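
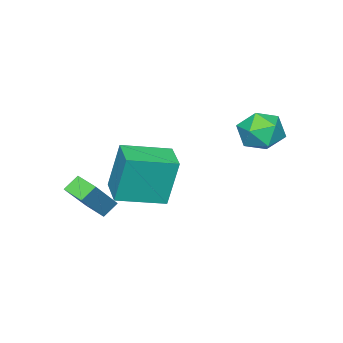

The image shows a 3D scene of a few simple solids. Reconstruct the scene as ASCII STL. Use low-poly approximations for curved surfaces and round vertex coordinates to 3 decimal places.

solid 
facet normal -0.649 -0.758 0.057
outer loop
vertex -0.044 -2.077 2.866
vertex -1.583 -0.791 2.444
vertex 0.222 -2.466 0.717
endloop
endfacet
facet normal 0.751 -0.627 0.206
outer loop
vertex 1.143 -1.389 0.636
vertex -0.044 -2.077 2.866
vertex 0.222 -2.466 0.717
endloop
endfacet
facet normal -0.649 -0.759 0.057
outer loop
vertex 0.222 -2.466 0.717
vertex -1.583 -0.791 2.444
vertex -1.318 -1.18 0.295
endloop
endfacet
facet normal 0.120 -0.176 -0.977
outer loop
vertex -1.318 -1.18 0.295
vertex 1.143 -1.389 0.636
vertex 0.222 -2.466 0.717
endloop
endfacet
facet normal -0.120 0.176 0.977
outer loop
vertex -0.044 -2.077 2.866
vertex -0.662 0.286 2.363
vertex -1.583 -0.791 2.444
endloop
endfacet
facet normal 0.751 -0.627 0.206
outer loop
vertex 0.878 -1.0 2.785
vertex -0.044 -2.077 2.866
vertex 1.143 -1.389 0.636
endloop
endfacet
facet normal -0.120 0.176 0.977
outer loop
vertex 0.878 -1.0 2.785
vertex -0.662 0.286 2.363
vertex -0.044 -2.077 2.866
endloop
endfacet
facet normal -0.751 0.627 -0.206
outer loop
vertex -1.583 -0.791 2.444
vertex -0.662 0.286 2.363
vertex -1.318 -1.18 0.295
endloop
endfacet
facet normal 0.120 -0.177 -0.977
outer loop
vertex -0.396 -0.103 0.214
vertex 1.143 -1.389 0.636
vertex -1.318 -1.18 0.295
endloop
endfacet
facet normal -0.751 0.627 -0.206
outer loop
vertex -1.318 -1.18 0.295
vertex -0.662 0.286 2.363
vertex -0.396 -0.103 0.214
endloop
endfacet
facet normal 0.649 0.758 -0.057
outer loop
vertex -0.396 -0.103 0.214
vertex 0.878 -1.0 2.785
vertex 1.143 -1.389 0.636
endloop
endfacet
facet normal 0.649 0.759 -0.057
outer loop
vertex -0.662 0.286 2.363
vertex 0.878 -1.0 2.785
vertex -0.396 -0.103 0.214
endloop
endfacet
facet normal -0.666 -0.065 -0.743
outer loop
vertex -0.672 -3.632 -0.519
vertex -0.543 -2.64 -0.722
vertex -0.062 -3.82 -1.049
endloop
endfacet
facet normal -0.127 -0.972 0.199
outer loop
vertex 1.363 -3.68 0.542
vertex -0.672 -3.632 -0.519
vertex -0.062 -3.82 -1.049
endloop
endfacet
facet normal -0.666 -0.065 -0.743
outer loop
vertex -0.062 -3.82 -1.049
vertex -0.543 -2.64 -0.722
vertex 0.067 -2.828 -1.252
endloop
endfacet
facet normal 0.735 -0.226 -0.639
outer loop
vertex 0.067 -2.828 -1.252
vertex 1.363 -3.68 0.542
vertex -0.062 -3.82 -1.049
endloop
endfacet
facet normal -0.735 0.226 0.639
outer loop
vertex -0.672 -3.632 -0.519
vertex 0.882 -2.5 0.869
vertex -0.543 -2.64 -0.722
endloop
endfacet
facet normal -0.127 -0.972 0.199
outer loop
vertex 0.753 -3.492 1.072
vertex -0.672 -3.632 -0.519
vertex 1.363 -3.68 0.542
endloop
endfacet
facet normal -0.735 0.226 0.639
outer loop
vertex 0.753 -3.492 1.072
vertex 0.882 -2.5 0.869
vertex -0.672 -3.632 -0.519
endloop
endfacet
facet normal 0.127 0.972 -0.199
outer loop
vertex -0.543 -2.64 -0.722
vertex 0.882 -2.5 0.869
vertex 0.067 -2.828 -1.252
endloop
endfacet
facet normal 0.735 -0.226 -0.639
outer loop
vertex 1.492 -2.688 0.339
vertex 1.363 -3.68 0.542
vertex 0.067 -2.828 -1.252
endloop
endfacet
facet normal 0.127 0.972 -0.199
outer loop
vertex 0.067 -2.828 -1.252
vertex 0.882 -2.5 0.869
vertex 1.492 -2.688 0.339
endloop
endfacet
facet normal 0.666 0.065 0.743
outer loop
vertex 1.492 -2.688 0.339
vertex 0.753 -3.492 1.072
vertex 1.363 -3.68 0.542
endloop
endfacet
facet normal 0.666 0.065 0.743
outer loop
vertex 0.882 -2.5 0.869
vertex 0.753 -3.492 1.072
vertex 1.492 -2.688 0.339
endloop
endfacet
facet normal -0.203 0.359 0.911
outer loop
vertex -3.802 2.389 3.787
vertex -4.7 1.883 3.786
vertex -3.853 1.427 4.155
endloop
endfacet
facet normal 0.500 0.286 0.817
outer loop
vertex -3.802 2.389 3.787
vertex -3.853 1.427 4.155
vertex -3.056 1.713 3.567
endloop
endfacet
facet normal 0.690 0.679 0.252
outer loop
vertex -3.802 2.389 3.787
vertex -3.056 1.713 3.567
vertex -3.411 2.345 2.835
endloop
endfacet
facet normal 0.102 0.995 -0.004
outer loop
vertex -3.802 2.389 3.787
vertex -3.411 2.345 2.835
vertex -4.427 2.45 2.97
endloop
endfacet
facet normal -0.450 0.797 0.403
outer loop
vertex -3.802 2.389 3.787
vertex -4.427 2.45 2.97
vertex -4.7 1.883 3.786
endloop
endfacet
facet normal 0.633 -0.398 0.664
outer loop
vertex -3.056 1.713 3.567
vertex -3.853 1.427 4.155
vertex -3.493 0.79 3.43
endloop
endfacet
facet normal -0.506 -0.280 0.816
outer loop
vertex -3.853 1.427 4.155
vertex -4.7 1.883 3.786
vertex -4.509 0.895 3.565
endloop
endfacet
facet normal -0.904 0.428 -0.005
outer loop
vertex -4.7 1.883 3.786
vertex -4.427 2.45 2.97
vertex -4.864 1.527 2.833
endloop
endfacet
facet normal -0.011 0.749 -0.663
outer loop
vertex -4.427 2.45 2.97
vertex -3.411 2.345 2.835
vertex -4.067 1.813 2.245
endloop
endfacet
facet normal 0.939 0.237 -0.250
outer loop
vertex -3.411 2.345 2.835
vertex -3.056 1.713 3.567
vertex -3.22 1.357 2.614
endloop
endfacet
facet normal -0.102 -0.995 0.004
outer loop
vertex -4.118 0.851 2.613
vertex -3.493 0.79 3.43
vertex -4.509 0.895 3.565
endloop
endfacet
facet normal -0.690 -0.679 -0.252
outer loop
vertex -4.118 0.851 2.613
vertex -4.509 0.895 3.565
vertex -4.864 1.527 2.833
endloop
endfacet
facet normal -0.500 -0.286 -0.817
outer loop
vertex -4.118 0.851 2.613
vertex -4.864 1.527 2.833
vertex -4.067 1.813 2.245
endloop
endfacet
facet normal 0.203 -0.359 -0.911
outer loop
vertex -4.118 0.851 2.613
vertex -4.067 1.813 2.245
vertex -3.22 1.357 2.614
endloop
endfacet
facet normal 0.450 -0.797 -0.403
outer loop
vertex -4.118 0.851 2.613
vertex -3.22 1.357 2.614
vertex -3.493 0.79 3.43
endloop
endfacet
facet normal 0.011 -0.749 0.663
outer loop
vertex -4.509 0.895 3.565
vertex -3.493 0.79 3.43
vertex -3.853 1.427 4.155
endloop
endfacet
facet normal -0.939 -0.237 0.250
outer loop
vertex -4.864 1.527 2.833
vertex -4.509 0.895 3.565
vertex -4.7 1.883 3.786
endloop
endfacet
facet normal -0.633 0.398 -0.664
outer loop
vertex -4.067 1.813 2.245
vertex -4.864 1.527 2.833
vertex -4.427 2.45 2.97
endloop
endfacet
facet normal 0.506 0.280 -0.816
outer loop
vertex -3.22 1.357 2.614
vertex -4.067 1.813 2.245
vertex -3.411 2.345 2.835
endloop
endfacet
facet normal 0.904 -0.428 0.005
outer loop
vertex -3.493 0.79 3.43
vertex -3.22 1.357 2.614
vertex -3.056 1.713 3.567
endloop
endfacet

endsolid


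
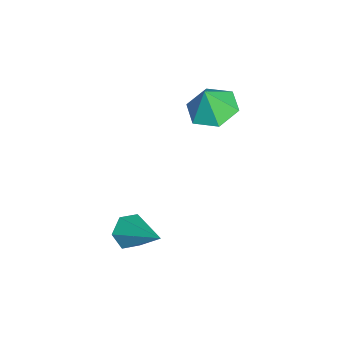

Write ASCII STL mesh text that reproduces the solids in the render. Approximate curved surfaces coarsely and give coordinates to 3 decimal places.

solid 
facet normal -0.231 0.232 -0.945
outer loop
vertex 0.193 4.234 -0.122
vertex -0.79 3.981 0.056
vertex -0.47 4.947 0.215
endloop
endfacet
facet normal 0.732 0.432 0.526
outer loop
vertex 0.193 4.234 -0.122
vertex -0.47 4.947 0.215
vertex -0.49 3.679 1.284
endloop
endfacet
facet normal -0.230 0.232 -0.945
outer loop
vertex -0.47 4.947 0.215
vertex -0.79 3.981 0.056
vertex -1.452 4.694 0.392
endloop
endfacet
facet normal -0.028 0.645 0.764
outer loop
vertex -0.47 4.947 0.215
vertex -1.452 4.694 0.392
vertex -0.49 3.679 1.284
endloop
endfacet
facet normal -0.230 0.232 -0.945
outer loop
vertex -1.452 4.694 0.392
vertex -0.79 3.981 0.056
vertex -1.772 3.728 0.233
endloop
endfacet
facet normal -0.630 0.082 0.772
outer loop
vertex -1.452 4.694 0.392
vertex -1.772 3.728 0.233
vertex -0.49 3.679 1.284
endloop
endfacet
facet normal -0.230 0.233 -0.945
outer loop
vertex -1.772 3.728 0.233
vertex -0.79 3.981 0.056
vertex -1.11 3.015 -0.104
endloop
endfacet
facet normal -0.472 -0.695 0.543
outer loop
vertex -1.772 3.728 0.233
vertex -1.11 3.015 -0.104
vertex -0.49 3.679 1.284
endloop
endfacet
facet normal -0.230 0.233 -0.945
outer loop
vertex -1.11 3.015 -0.104
vertex -0.79 3.981 0.056
vertex -0.127 3.268 -0.281
endloop
endfacet
facet normal 0.289 -0.908 0.305
outer loop
vertex -1.11 3.015 -0.104
vertex -0.127 3.268 -0.281
vertex -0.49 3.679 1.284
endloop
endfacet
facet normal -0.231 0.232 -0.945
outer loop
vertex -0.127 3.268 -0.281
vertex -0.79 3.981 0.056
vertex 0.193 4.234 -0.122
endloop
endfacet
facet normal 0.891 -0.344 0.297
outer loop
vertex -0.127 3.268 -0.281
vertex 0.193 4.234 -0.122
vertex -0.49 3.679 1.284
endloop
endfacet
facet normal -0.631 -0.581 -0.514
outer loop
vertex 2.99 0.47 -3.913
vertex 2.593 1.093 -4.13
vertex 3.178 0.84 -4.562
endloop
endfacet
facet normal 0.897 -0.442 0.008
outer loop
vertex 2.99 0.47 -3.913
vertex 3.178 0.84 -4.562
vertex 3.867 2.267 -3.09
endloop
endfacet
facet normal -0.631 -0.581 -0.515
outer loop
vertex 3.178 0.84 -4.562
vertex 2.593 1.093 -4.13
vertex 2.781 1.463 -4.778
endloop
endfacet
facet normal 0.748 0.266 -0.608
outer loop
vertex 3.178 0.84 -4.562
vertex 2.781 1.463 -4.778
vertex 3.867 2.267 -3.09
endloop
endfacet
facet normal -0.631 -0.581 -0.515
outer loop
vertex 2.781 1.463 -4.778
vertex 2.593 1.093 -4.13
vertex 2.196 1.716 -4.346
endloop
endfacet
facet normal 0.049 0.889 -0.455
outer loop
vertex 2.781 1.463 -4.778
vertex 2.196 1.716 -4.346
vertex 3.867 2.267 -3.09
endloop
endfacet
facet normal -0.631 -0.581 -0.515
outer loop
vertex 2.196 1.716 -4.346
vertex 2.593 1.093 -4.13
vertex 2.008 1.346 -3.698
endloop
endfacet
facet normal -0.502 0.806 0.314
outer loop
vertex 2.196 1.716 -4.346
vertex 2.008 1.346 -3.698
vertex 3.867 2.267 -3.09
endloop
endfacet
facet normal -0.631 -0.581 -0.514
outer loop
vertex 2.008 1.346 -3.698
vertex 2.593 1.093 -4.13
vertex 2.405 0.723 -3.481
endloop
endfacet
facet normal -0.353 0.099 0.930
outer loop
vertex 2.008 1.346 -3.698
vertex 2.405 0.723 -3.481
vertex 3.867 2.267 -3.09
endloop
endfacet
facet normal -0.631 -0.581 -0.514
outer loop
vertex 2.405 0.723 -3.481
vertex 2.593 1.093 -4.13
vertex 2.99 0.47 -3.913
endloop
endfacet
facet normal 0.347 -0.525 0.777
outer loop
vertex 2.405 0.723 -3.481
vertex 2.99 0.47 -3.913
vertex 3.867 2.267 -3.09
endloop
endfacet

endsolid


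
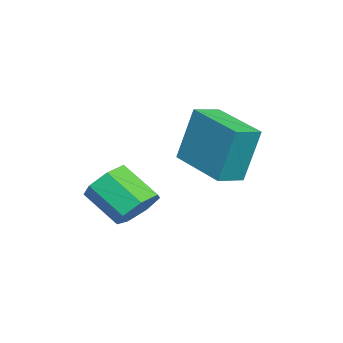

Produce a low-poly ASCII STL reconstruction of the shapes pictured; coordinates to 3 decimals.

solid 
facet normal 0.246 0.741 -0.624
outer loop
vertex 4.075 -3.05 -1.639
vertex 3.581 -3.244 -2.064
vertex 3.548 -2.8 -1.55
endloop
endfacet
facet normal 0.377 0.521 0.766
outer loop
vertex 4.075 -3.05 -1.639
vertex 3.548 -2.8 -1.55
vertex 3.773 -3.961 -0.871
endloop
endfacet
facet normal 0.376 0.521 0.766
outer loop
vertex 3.773 -3.961 -0.871
vertex 3.548 -2.8 -1.55
vertex 3.246 -3.712 -0.782
endloop
endfacet
facet normal -0.245 -0.741 0.625
outer loop
vertex 3.773 -3.961 -0.871
vertex 3.246 -3.712 -0.782
vertex 3.279 -4.156 -1.296
endloop
endfacet
facet normal 0.245 0.741 -0.625
outer loop
vertex 3.548 -2.8 -1.55
vertex 3.581 -3.244 -2.064
vertex 3.046 -2.885 -1.848
endloop
endfacet
facet normal -0.465 0.655 0.596
outer loop
vertex 3.548 -2.8 -1.55
vertex 3.046 -2.885 -1.848
vertex 3.246 -3.712 -0.782
endloop
endfacet
facet normal -0.463 0.656 0.596
outer loop
vertex 3.246 -3.712 -0.782
vertex 3.046 -2.885 -1.848
vertex 2.743 -3.796 -1.08
endloop
endfacet
facet normal -0.246 -0.741 0.624
outer loop
vertex 3.246 -3.712 -0.782
vertex 2.743 -3.796 -1.08
vertex 3.279 -4.156 -1.296
endloop
endfacet
facet normal 0.246 0.742 -0.624
outer loop
vertex 3.046 -2.885 -1.848
vertex 3.581 -3.244 -2.064
vertex 2.947 -3.24 -2.309
endloop
endfacet
facet normal -0.954 0.297 -0.024
outer loop
vertex 3.046 -2.885 -1.848
vertex 2.947 -3.24 -2.309
vertex 2.743 -3.796 -1.08
endloop
endfacet
facet normal -0.955 0.297 -0.024
outer loop
vertex 2.743 -3.796 -1.08
vertex 2.947 -3.24 -2.309
vertex 2.644 -4.152 -1.54
endloop
endfacet
facet normal -0.245 -0.740 0.626
outer loop
vertex 2.743 -3.796 -1.08
vertex 2.644 -4.152 -1.54
vertex 3.279 -4.156 -1.296
endloop
endfacet
facet normal 0.246 0.740 -0.625
outer loop
vertex 2.947 -3.24 -2.309
vertex 3.581 -3.244 -2.064
vertex 3.325 -3.599 -2.585
endloop
endfacet
facet normal -0.727 -0.285 -0.625
outer loop
vertex 2.947 -3.24 -2.309
vertex 3.325 -3.599 -2.585
vertex 2.644 -4.152 -1.54
endloop
endfacet
facet normal -0.727 -0.286 -0.625
outer loop
vertex 2.644 -4.152 -1.54
vertex 3.325 -3.599 -2.585
vertex 3.023 -4.51 -1.817
endloop
endfacet
facet normal -0.245 -0.742 0.624
outer loop
vertex 2.644 -4.152 -1.54
vertex 3.023 -4.51 -1.817
vertex 3.279 -4.156 -1.296
endloop
endfacet
facet normal 0.245 0.741 -0.625
outer loop
vertex 3.325 -3.599 -2.585
vertex 3.581 -3.244 -2.064
vertex 3.897 -3.69 -2.469
endloop
endfacet
facet normal 0.049 -0.653 -0.756
outer loop
vertex 3.325 -3.599 -2.585
vertex 3.897 -3.69 -2.469
vertex 3.023 -4.51 -1.817
endloop
endfacet
facet normal 0.048 -0.653 -0.756
outer loop
vertex 3.023 -4.51 -1.817
vertex 3.897 -3.69 -2.469
vertex 3.594 -4.602 -1.701
endloop
endfacet
facet normal -0.246 -0.741 0.625
outer loop
vertex 3.023 -4.51 -1.817
vertex 3.594 -4.602 -1.701
vertex 3.279 -4.156 -1.296
endloop
endfacet
facet normal 0.246 0.741 -0.624
outer loop
vertex 3.897 -3.69 -2.469
vertex 3.581 -3.244 -2.064
vertex 4.23 -3.446 -2.048
endloop
endfacet
facet normal 0.788 -0.528 -0.317
outer loop
vertex 3.897 -3.69 -2.469
vertex 4.23 -3.446 -2.048
vertex 3.594 -4.602 -1.701
endloop
endfacet
facet normal 0.787 -0.528 -0.317
outer loop
vertex 3.594 -4.602 -1.701
vertex 4.23 -3.446 -2.048
vertex 3.928 -4.357 -1.28
endloop
endfacet
facet normal -0.245 -0.741 0.625
outer loop
vertex 3.594 -4.602 -1.701
vertex 3.928 -4.357 -1.28
vertex 3.279 -4.156 -1.296
endloop
endfacet
facet normal 0.246 0.741 -0.624
outer loop
vertex 4.23 -3.446 -2.048
vertex 3.581 -3.244 -2.064
vertex 4.075 -3.05 -1.639
endloop
endfacet
facet normal 0.933 -0.006 0.360
outer loop
vertex 4.23 -3.446 -2.048
vertex 4.075 -3.05 -1.639
vertex 3.928 -4.357 -1.28
endloop
endfacet
facet normal 0.933 -0.006 0.360
outer loop
vertex 3.928 -4.357 -1.28
vertex 4.075 -3.05 -1.639
vertex 3.773 -3.961 -0.871
endloop
endfacet
facet normal -0.245 -0.741 0.625
outer loop
vertex 3.928 -4.357 -1.28
vertex 3.773 -3.961 -0.871
vertex 3.279 -4.156 -1.296
endloop
endfacet
facet normal -0.632 -0.756 0.170
outer loop
vertex 0.828 -2.637 0.367
vertex 0.201 -2.147 0.216
vertex 0.893 -3.057 -1.258
endloop
endfacet
facet normal 0.774 -0.605 0.187
outer loop
vertex 1.999 -1.733 -1.556
vertex 0.828 -2.637 0.367
vertex 0.893 -3.057 -1.258
endloop
endfacet
facet normal -0.632 -0.756 0.170
outer loop
vertex 0.893 -3.057 -1.258
vertex 0.201 -2.147 0.216
vertex 0.266 -2.567 -1.41
endloop
endfacet
facet normal 0.039 -0.250 -0.967
outer loop
vertex 0.266 -2.567 -1.41
vertex 1.999 -1.733 -1.556
vertex 0.893 -3.057 -1.258
endloop
endfacet
facet normal -0.038 0.250 0.968
outer loop
vertex 0.828 -2.637 0.367
vertex 1.307 -0.823 -0.082
vertex 0.201 -2.147 0.216
endloop
endfacet
facet normal 0.774 -0.605 0.187
outer loop
vertex 1.934 -1.313 0.07
vertex 0.828 -2.637 0.367
vertex 1.999 -1.733 -1.556
endloop
endfacet
facet normal -0.039 0.250 0.967
outer loop
vertex 1.934 -1.313 0.07
vertex 1.307 -0.823 -0.082
vertex 0.828 -2.637 0.367
endloop
endfacet
facet normal -0.774 0.605 -0.187
outer loop
vertex 0.201 -2.147 0.216
vertex 1.307 -0.823 -0.082
vertex 0.266 -2.567 -1.41
endloop
endfacet
facet normal 0.038 -0.249 -0.968
outer loop
vertex 1.372 -1.243 -1.707
vertex 1.999 -1.733 -1.556
vertex 0.266 -2.567 -1.41
endloop
endfacet
facet normal -0.774 0.605 -0.187
outer loop
vertex 0.266 -2.567 -1.41
vertex 1.307 -0.823 -0.082
vertex 1.372 -1.243 -1.707
endloop
endfacet
facet normal 0.632 0.756 -0.170
outer loop
vertex 1.372 -1.243 -1.707
vertex 1.934 -1.313 0.07
vertex 1.999 -1.733 -1.556
endloop
endfacet
facet normal 0.632 0.756 -0.170
outer loop
vertex 1.307 -0.823 -0.082
vertex 1.934 -1.313 0.07
vertex 1.372 -1.243 -1.707
endloop
endfacet

endsolid


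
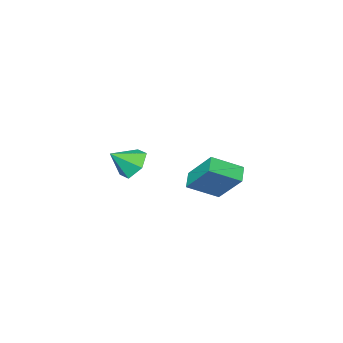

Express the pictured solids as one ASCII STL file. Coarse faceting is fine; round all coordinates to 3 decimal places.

solid 
facet normal -0.716 0.344 -0.607
outer loop
vertex 0.686 -1.165 1.166
vertex -0.023 -1.599 1.757
vertex 0.28 -0.642 1.942
endloop
endfacet
facet normal 0.861 0.495 0.117
outer loop
vertex 0.686 -1.165 1.166
vertex 0.28 -0.642 1.942
vertex 1.023 -2.101 2.643
endloop
endfacet
facet normal -0.716 0.344 -0.607
outer loop
vertex 0.28 -0.642 1.942
vertex -0.023 -1.599 1.757
vertex -0.429 -1.076 2.533
endloop
endfacet
facet normal 0.321 0.538 0.780
outer loop
vertex 0.28 -0.642 1.942
vertex -0.429 -1.076 2.533
vertex 1.023 -2.101 2.643
endloop
endfacet
facet normal -0.716 0.344 -0.607
outer loop
vertex -0.429 -1.076 2.533
vertex -0.023 -1.599 1.757
vertex -0.732 -2.032 2.348
endloop
endfacet
facet normal -0.169 -0.135 0.976
outer loop
vertex -0.429 -1.076 2.533
vertex -0.732 -2.032 2.348
vertex 1.023 -2.101 2.643
endloop
endfacet
facet normal -0.716 0.344 -0.607
outer loop
vertex -0.732 -2.032 2.348
vertex -0.023 -1.599 1.757
vertex -0.326 -2.555 1.572
endloop
endfacet
facet normal -0.119 -0.851 0.511
outer loop
vertex -0.732 -2.032 2.348
vertex -0.326 -2.555 1.572
vertex 1.023 -2.101 2.643
endloop
endfacet
facet normal -0.717 0.344 -0.607
outer loop
vertex -0.326 -2.555 1.572
vertex -0.023 -1.599 1.757
vertex 0.383 -2.121 0.981
endloop
endfacet
facet normal 0.421 -0.894 -0.151
outer loop
vertex -0.326 -2.555 1.572
vertex 0.383 -2.121 0.981
vertex 1.023 -2.101 2.643
endloop
endfacet
facet normal -0.717 0.344 -0.607
outer loop
vertex 0.383 -2.121 0.981
vertex -0.023 -1.599 1.757
vertex 0.686 -1.165 1.166
endloop
endfacet
facet normal 0.911 -0.221 -0.348
outer loop
vertex 0.383 -2.121 0.981
vertex 0.686 -1.165 1.166
vertex 1.023 -2.101 2.643
endloop
endfacet
facet normal -0.678 -0.544 0.494
outer loop
vertex 0.236 2.46 2.722
vertex 0.224 3.928 4.321
vertex -1.042 3.325 1.919
endloop
endfacet
facet normal 0.005 -0.677 -0.736
outer loop
vertex -0.384 3.852 1.439
vertex 0.236 2.46 2.722
vertex -1.042 3.325 1.919
endloop
endfacet
facet normal -0.678 -0.544 0.494
outer loop
vertex -1.042 3.325 1.919
vertex 0.224 3.928 4.321
vertex -1.054 4.792 3.517
endloop
endfacet
facet normal -0.735 0.497 -0.462
outer loop
vertex -1.054 4.792 3.517
vertex -0.384 3.852 1.439
vertex -1.042 3.325 1.919
endloop
endfacet
facet normal 0.735 -0.497 0.462
outer loop
vertex 0.236 2.46 2.722
vertex 0.882 4.455 3.841
vertex 0.224 3.928 4.321
endloop
endfacet
facet normal 0.006 -0.676 -0.737
outer loop
vertex 0.894 2.988 2.243
vertex 0.236 2.46 2.722
vertex -0.384 3.852 1.439
endloop
endfacet
facet normal 0.735 -0.497 0.462
outer loop
vertex 0.894 2.988 2.243
vertex 0.882 4.455 3.841
vertex 0.236 2.46 2.722
endloop
endfacet
facet normal -0.005 0.677 0.736
outer loop
vertex 0.224 3.928 4.321
vertex 0.882 4.455 3.841
vertex -1.054 4.792 3.517
endloop
endfacet
facet normal -0.735 0.497 -0.462
outer loop
vertex -0.396 5.32 3.038
vertex -0.384 3.852 1.439
vertex -1.054 4.792 3.517
endloop
endfacet
facet normal -0.006 0.676 0.737
outer loop
vertex -1.054 4.792 3.517
vertex 0.882 4.455 3.841
vertex -0.396 5.32 3.038
endloop
endfacet
facet normal 0.678 0.544 -0.494
outer loop
vertex -0.396 5.32 3.038
vertex 0.894 2.988 2.243
vertex -0.384 3.852 1.439
endloop
endfacet
facet normal 0.678 0.544 -0.494
outer loop
vertex 0.882 4.455 3.841
vertex 0.894 2.988 2.243
vertex -0.396 5.32 3.038
endloop
endfacet

endsolid


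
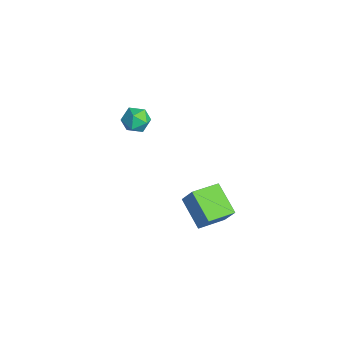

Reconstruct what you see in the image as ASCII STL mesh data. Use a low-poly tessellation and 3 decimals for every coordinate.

solid 
facet normal 0.373 0.857 0.355
outer loop
vertex -3.161 -0.334 1.438
vertex -3.31 -0.562 2.144
vertex -2.641 -0.722 1.828
endloop
endfacet
facet normal 0.694 0.674 -0.255
outer loop
vertex -3.161 -0.334 1.438
vertex -2.641 -0.722 1.828
vertex -2.759 -0.877 1.096
endloop
endfacet
facet normal 0.191 0.620 -0.761
outer loop
vertex -3.161 -0.334 1.438
vertex -2.759 -0.877 1.096
vertex -3.501 -0.814 0.961
endloop
endfacet
facet normal -0.439 0.770 -0.463
outer loop
vertex -3.161 -0.334 1.438
vertex -3.501 -0.814 0.961
vertex -3.841 -0.619 1.608
endloop
endfacet
facet normal -0.328 0.917 0.227
outer loop
vertex -3.161 -0.334 1.438
vertex -3.841 -0.619 1.608
vertex -3.31 -0.562 2.144
endloop
endfacet
facet normal 0.986 0.030 -0.165
outer loop
vertex -2.759 -0.877 1.096
vertex -2.641 -0.722 1.828
vertex -2.659 -1.441 1.592
endloop
endfacet
facet normal 0.466 0.326 0.822
outer loop
vertex -2.641 -0.722 1.828
vertex -3.31 -0.562 2.144
vertex -2.999 -1.246 2.239
endloop
endfacet
facet normal -0.666 0.423 0.615
outer loop
vertex -3.31 -0.562 2.144
vertex -3.841 -0.619 1.608
vertex -3.741 -1.183 2.104
endloop
endfacet
facet normal -0.846 0.185 -0.500
outer loop
vertex -3.841 -0.619 1.608
vertex -3.501 -0.814 0.961
vertex -3.859 -1.338 1.372
endloop
endfacet
facet normal 0.174 -0.057 -0.983
outer loop
vertex -3.501 -0.814 0.961
vertex -2.759 -0.877 1.096
vertex -3.19 -1.498 1.056
endloop
endfacet
facet normal 0.439 -0.770 0.463
outer loop
vertex -3.339 -1.726 1.762
vertex -2.659 -1.441 1.592
vertex -2.999 -1.246 2.239
endloop
endfacet
facet normal -0.191 -0.620 0.761
outer loop
vertex -3.339 -1.726 1.762
vertex -2.999 -1.246 2.239
vertex -3.741 -1.183 2.104
endloop
endfacet
facet normal -0.694 -0.674 0.255
outer loop
vertex -3.339 -1.726 1.762
vertex -3.741 -1.183 2.104
vertex -3.859 -1.338 1.372
endloop
endfacet
facet normal -0.373 -0.857 -0.355
outer loop
vertex -3.339 -1.726 1.762
vertex -3.859 -1.338 1.372
vertex -3.19 -1.498 1.056
endloop
endfacet
facet normal 0.328 -0.917 -0.227
outer loop
vertex -3.339 -1.726 1.762
vertex -3.19 -1.498 1.056
vertex -2.659 -1.441 1.592
endloop
endfacet
facet normal 0.846 -0.185 0.500
outer loop
vertex -2.999 -1.246 2.239
vertex -2.659 -1.441 1.592
vertex -2.641 -0.722 1.828
endloop
endfacet
facet normal -0.174 0.057 0.983
outer loop
vertex -3.741 -1.183 2.104
vertex -2.999 -1.246 2.239
vertex -3.31 -0.562 2.144
endloop
endfacet
facet normal -0.986 -0.030 0.165
outer loop
vertex -3.859 -1.338 1.372
vertex -3.741 -1.183 2.104
vertex -3.841 -0.619 1.608
endloop
endfacet
facet normal -0.466 -0.326 -0.822
outer loop
vertex -3.19 -1.498 1.056
vertex -3.859 -1.338 1.372
vertex -3.501 -0.814 0.961
endloop
endfacet
facet normal 0.666 -0.423 -0.615
outer loop
vertex -2.659 -1.441 1.592
vertex -3.19 -1.498 1.056
vertex -2.759 -0.877 1.096
endloop
endfacet
facet normal -0.415 -0.288 -0.863
outer loop
vertex 1.687 -0.711 0.473
vertex 1.338 0.665 0.181
vertex 3.126 -0.508 -0.287
endloop
endfacet
facet normal 0.241 -0.949 0.202
outer loop
vertex 3.562 -0.205 0.619
vertex 1.687 -0.711 0.473
vertex 3.126 -0.508 -0.287
endloop
endfacet
facet normal -0.415 -0.288 -0.863
outer loop
vertex 3.126 -0.508 -0.287
vertex 1.338 0.665 0.181
vertex 2.777 0.869 -0.579
endloop
endfacet
facet normal 0.877 0.124 -0.464
outer loop
vertex 2.777 0.869 -0.579
vertex 3.562 -0.205 0.619
vertex 3.126 -0.508 -0.287
endloop
endfacet
facet normal -0.877 -0.124 0.464
outer loop
vertex 1.687 -0.711 0.473
vertex 1.774 0.968 1.087
vertex 1.338 0.665 0.181
endloop
endfacet
facet normal 0.241 -0.950 0.201
outer loop
vertex 2.123 -0.409 1.379
vertex 1.687 -0.711 0.473
vertex 3.562 -0.205 0.619
endloop
endfacet
facet normal -0.877 -0.124 0.464
outer loop
vertex 2.123 -0.409 1.379
vertex 1.774 0.968 1.087
vertex 1.687 -0.711 0.473
endloop
endfacet
facet normal -0.241 0.949 -0.202
outer loop
vertex 1.338 0.665 0.181
vertex 1.774 0.968 1.087
vertex 2.777 0.869 -0.579
endloop
endfacet
facet normal 0.877 0.124 -0.464
outer loop
vertex 3.213 1.171 0.327
vertex 3.562 -0.205 0.619
vertex 2.777 0.869 -0.579
endloop
endfacet
facet normal -0.240 0.950 -0.201
outer loop
vertex 2.777 0.869 -0.579
vertex 1.774 0.968 1.087
vertex 3.213 1.171 0.327
endloop
endfacet
facet normal 0.415 0.288 0.863
outer loop
vertex 3.213 1.171 0.327
vertex 2.123 -0.409 1.379
vertex 3.562 -0.205 0.619
endloop
endfacet
facet normal 0.415 0.288 0.863
outer loop
vertex 1.774 0.968 1.087
vertex 2.123 -0.409 1.379
vertex 3.213 1.171 0.327
endloop
endfacet

endsolid


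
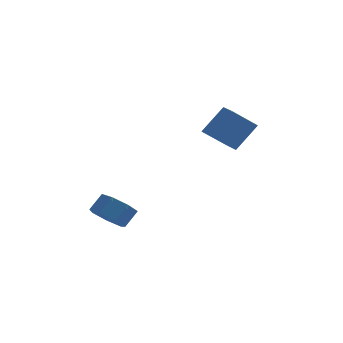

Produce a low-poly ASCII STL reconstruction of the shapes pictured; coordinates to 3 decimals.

solid 
facet normal -0.461 -0.524 -0.716
outer loop
vertex -1.807 -4.333 -4.117
vertex -2.367 -3.474 -4.385
vertex -1.427 -3.793 -4.757
endloop
endfacet
facet normal 0.786 -0.616 -0.054
outer loop
vertex -1.807 -4.333 -4.117
vertex -1.427 -3.793 -4.757
vertex -1.273 -3.725 -3.286
endloop
endfacet
facet normal 0.786 -0.616 -0.054
outer loop
vertex -1.273 -3.725 -3.286
vertex -1.427 -3.793 -4.757
vertex -0.893 -3.185 -3.926
endloop
endfacet
facet normal 0.461 0.525 0.716
outer loop
vertex -1.273 -3.725 -3.286
vertex -0.893 -3.185 -3.926
vertex -1.833 -2.866 -3.555
endloop
endfacet
facet normal -0.461 -0.524 -0.716
outer loop
vertex -1.427 -3.793 -4.757
vertex -2.367 -3.474 -4.385
vertex -1.755 -3.012 -5.117
endloop
endfacet
facet normal 0.813 0.075 -0.577
outer loop
vertex -1.427 -3.793 -4.757
vertex -1.755 -3.012 -5.117
vertex -0.893 -3.185 -3.926
endloop
endfacet
facet normal 0.813 0.074 -0.578
outer loop
vertex -0.893 -3.185 -3.926
vertex -1.755 -3.012 -5.117
vertex -1.22 -2.404 -4.286
endloop
endfacet
facet normal 0.461 0.523 0.717
outer loop
vertex -0.893 -3.185 -3.926
vertex -1.22 -2.404 -4.286
vertex -1.833 -2.866 -3.555
endloop
endfacet
facet normal -0.461 -0.525 -0.716
outer loop
vertex -1.755 -3.012 -5.117
vertex -2.367 -3.474 -4.385
vertex -2.544 -2.58 -4.926
endloop
endfacet
facet normal 0.228 0.710 -0.666
outer loop
vertex -1.755 -3.012 -5.117
vertex -2.544 -2.58 -4.926
vertex -1.22 -2.404 -4.286
endloop
endfacet
facet normal 0.228 0.710 -0.666
outer loop
vertex -1.22 -2.404 -4.286
vertex -2.544 -2.58 -4.926
vertex -2.009 -1.972 -4.095
endloop
endfacet
facet normal 0.460 0.524 0.717
outer loop
vertex -1.22 -2.404 -4.286
vertex -2.009 -1.972 -4.095
vertex -1.833 -2.866 -3.555
endloop
endfacet
facet normal -0.460 -0.525 -0.716
outer loop
vertex -2.544 -2.58 -4.926
vertex -2.367 -3.474 -4.385
vertex -3.2 -2.821 -4.328
endloop
endfacet
facet normal -0.528 0.811 -0.253
outer loop
vertex -2.544 -2.58 -4.926
vertex -3.2 -2.821 -4.328
vertex -2.009 -1.972 -4.095
endloop
endfacet
facet normal -0.528 0.810 -0.254
outer loop
vertex -2.009 -1.972 -4.095
vertex -3.2 -2.821 -4.328
vertex -2.666 -2.213 -3.497
endloop
endfacet
facet normal 0.460 0.524 0.717
outer loop
vertex -2.009 -1.972 -4.095
vertex -2.666 -2.213 -3.497
vertex -1.833 -2.866 -3.555
endloop
endfacet
facet normal -0.460 -0.525 -0.716
outer loop
vertex -3.2 -2.821 -4.328
vertex -2.367 -3.474 -4.385
vertex -3.229 -3.553 -3.773
endloop
endfacet
facet normal -0.887 0.301 0.350
outer loop
vertex -3.2 -2.821 -4.328
vertex -3.229 -3.553 -3.773
vertex -2.666 -2.213 -3.497
endloop
endfacet
facet normal -0.887 0.301 0.350
outer loop
vertex -2.666 -2.213 -3.497
vertex -3.229 -3.553 -3.773
vertex -2.695 -2.945 -2.942
endloop
endfacet
facet normal 0.461 0.524 0.716
outer loop
vertex -2.666 -2.213 -3.497
vertex -2.695 -2.945 -2.942
vertex -1.833 -2.866 -3.555
endloop
endfacet
facet normal -0.461 -0.524 -0.717
outer loop
vertex -3.229 -3.553 -3.773
vertex -2.367 -3.474 -4.385
vertex -2.609 -4.227 -3.679
endloop
endfacet
facet normal -0.578 -0.435 0.690
outer loop
vertex -3.229 -3.553 -3.773
vertex -2.609 -4.227 -3.679
vertex -2.695 -2.945 -2.942
endloop
endfacet
facet normal -0.578 -0.435 0.690
outer loop
vertex -2.695 -2.945 -2.942
vertex -2.609 -4.227 -3.679
vertex -2.075 -3.619 -2.848
endloop
endfacet
facet normal 0.461 0.524 0.716
outer loop
vertex -2.695 -2.945 -2.942
vertex -2.075 -3.619 -2.848
vertex -1.833 -2.866 -3.555
endloop
endfacet
facet normal -0.461 -0.524 -0.717
outer loop
vertex -2.609 -4.227 -3.679
vertex -2.367 -3.474 -4.385
vertex -1.807 -4.333 -4.117
endloop
endfacet
facet normal 0.167 -0.844 0.510
outer loop
vertex -2.609 -4.227 -3.679
vertex -1.807 -4.333 -4.117
vertex -2.075 -3.619 -2.848
endloop
endfacet
facet normal 0.167 -0.844 0.510
outer loop
vertex -2.075 -3.619 -2.848
vertex -1.807 -4.333 -4.117
vertex -1.273 -3.725 -3.286
endloop
endfacet
facet normal 0.460 0.524 0.716
outer loop
vertex -2.075 -3.619 -2.848
vertex -1.273 -3.725 -3.286
vertex -1.833 -2.866 -3.555
endloop
endfacet
facet normal -0.531 -0.367 -0.764
outer loop
vertex 2.138 1.854 -0.537
vertex 1.607 2.835 -0.64
vertex 3.437 2.434 -1.719
endloop
endfacet
facet normal 0.474 -0.876 0.092
outer loop
vertex 4.493 3.165 -0.2
vertex 2.138 1.854 -0.537
vertex 3.437 2.434 -1.719
endloop
endfacet
facet normal -0.531 -0.368 -0.764
outer loop
vertex 3.437 2.434 -1.719
vertex 1.607 2.835 -0.64
vertex 2.906 3.414 -1.822
endloop
endfacet
facet normal 0.702 0.313 -0.639
outer loop
vertex 2.906 3.414 -1.822
vertex 4.493 3.165 -0.2
vertex 3.437 2.434 -1.719
endloop
endfacet
facet normal -0.703 -0.313 0.639
outer loop
vertex 2.138 1.854 -0.537
vertex 2.663 3.566 0.879
vertex 1.607 2.835 -0.64
endloop
endfacet
facet normal 0.474 -0.876 0.092
outer loop
vertex 3.194 2.586 0.982
vertex 2.138 1.854 -0.537
vertex 4.493 3.165 -0.2
endloop
endfacet
facet normal -0.702 -0.313 0.639
outer loop
vertex 3.194 2.586 0.982
vertex 2.663 3.566 0.879
vertex 2.138 1.854 -0.537
endloop
endfacet
facet normal -0.474 0.876 -0.092
outer loop
vertex 1.607 2.835 -0.64
vertex 2.663 3.566 0.879
vertex 2.906 3.414 -1.822
endloop
endfacet
facet normal 0.702 0.313 -0.639
outer loop
vertex 3.962 4.146 -0.303
vertex 4.493 3.165 -0.2
vertex 2.906 3.414 -1.822
endloop
endfacet
facet normal -0.475 0.875 -0.092
outer loop
vertex 2.906 3.414 -1.822
vertex 2.663 3.566 0.879
vertex 3.962 4.146 -0.303
endloop
endfacet
facet normal 0.531 0.368 0.764
outer loop
vertex 3.962 4.146 -0.303
vertex 3.194 2.586 0.982
vertex 4.493 3.165 -0.2
endloop
endfacet
facet normal 0.531 0.368 0.764
outer loop
vertex 2.663 3.566 0.879
vertex 3.194 2.586 0.982
vertex 3.962 4.146 -0.303
endloop
endfacet

endsolid


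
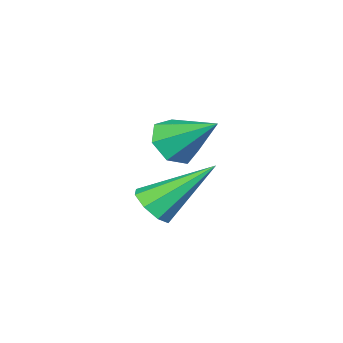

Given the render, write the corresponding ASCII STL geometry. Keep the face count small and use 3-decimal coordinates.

solid 
facet normal 0.078 -0.803 -0.590
outer loop
vertex -1.534 0.407 -1.411
vertex -2.277 0.475 -1.602
vertex -1.662 0.787 -1.945
endloop
endfacet
facet normal 0.870 0.476 0.130
outer loop
vertex -1.534 0.407 -1.411
vertex -1.662 0.787 -1.945
vertex -2.403 1.785 -0.638
endloop
endfacet
facet normal 0.077 -0.802 -0.592
outer loop
vertex -1.662 0.787 -1.945
vertex -2.277 0.475 -1.602
vertex -2.254 0.933 -2.22
endloop
endfacet
facet normal 0.393 0.825 -0.407
outer loop
vertex -1.662 0.787 -1.945
vertex -2.254 0.933 -2.22
vertex -2.403 1.785 -0.638
endloop
endfacet
facet normal 0.078 -0.802 -0.592
outer loop
vertex -2.254 0.933 -2.22
vertex -2.277 0.475 -1.602
vertex -2.862 0.734 -2.03
endloop
endfacet
facet normal -0.403 0.789 -0.463
outer loop
vertex -2.254 0.933 -2.22
vertex -2.862 0.734 -2.03
vertex -2.403 1.785 -0.638
endloop
endfacet
facet normal 0.077 -0.803 -0.591
outer loop
vertex -2.862 0.734 -2.03
vertex -2.277 0.475 -1.602
vertex -3.03 0.34 -1.517
endloop
endfacet
facet normal -0.918 0.396 0.004
outer loop
vertex -2.862 0.734 -2.03
vertex -3.03 0.34 -1.517
vertex -2.403 1.785 -0.638
endloop
endfacet
facet normal 0.077 -0.804 -0.590
outer loop
vertex -3.03 0.34 -1.517
vertex -2.277 0.475 -1.602
vertex -2.631 0.048 -1.067
endloop
endfacet
facet normal -0.765 -0.058 0.641
outer loop
vertex -3.03 0.34 -1.517
vertex -2.631 0.048 -1.067
vertex -2.403 1.785 -0.638
endloop
endfacet
facet normal 0.078 -0.804 -0.590
outer loop
vertex -2.631 0.048 -1.067
vertex -2.277 0.475 -1.602
vertex -1.965 0.078 -1.02
endloop
endfacet
facet normal -0.058 -0.232 0.971
outer loop
vertex -2.631 0.048 -1.067
vertex -1.965 0.078 -1.02
vertex -2.403 1.785 -0.638
endloop
endfacet
facet normal 0.078 -0.804 -0.590
outer loop
vertex -1.965 0.078 -1.02
vertex -2.277 0.475 -1.602
vertex -1.534 0.407 -1.411
endloop
endfacet
facet normal 0.670 0.006 0.743
outer loop
vertex -1.965 0.078 -1.02
vertex -1.534 0.407 -1.411
vertex -2.403 1.785 -0.638
endloop
endfacet
facet normal 0.541 -0.524 -0.658
outer loop
vertex 0.966 2.547 -2.034
vertex 0.437 2.299 -2.272
vertex 0.784 2.811 -2.394
endloop
endfacet
facet normal 0.565 0.775 0.282
outer loop
vertex 0.966 2.547 -2.034
vertex 0.784 2.811 -2.394
vertex -0.617 3.321 -0.988
endloop
endfacet
facet normal 0.541 -0.524 -0.658
outer loop
vertex 0.784 2.811 -2.394
vertex 0.437 2.299 -2.272
vertex 0.399 2.775 -2.682
endloop
endfacet
facet normal 0.098 0.963 -0.252
outer loop
vertex 0.784 2.811 -2.394
vertex 0.399 2.775 -2.682
vertex -0.617 3.321 -0.988
endloop
endfacet
facet normal 0.540 -0.524 -0.658
outer loop
vertex 0.399 2.775 -2.682
vertex 0.437 2.299 -2.272
vertex 0.036 2.461 -2.73
endloop
endfacet
facet normal -0.515 0.676 -0.527
outer loop
vertex 0.399 2.775 -2.682
vertex 0.036 2.461 -2.73
vertex -0.617 3.321 -0.988
endloop
endfacet
facet normal 0.541 -0.523 -0.659
outer loop
vertex 0.036 2.461 -2.73
vertex 0.437 2.299 -2.272
vertex -0.091 2.051 -2.509
endloop
endfacet
facet normal -0.920 0.078 -0.384
outer loop
vertex 0.036 2.461 -2.73
vertex -0.091 2.051 -2.509
vertex -0.617 3.321 -0.988
endloop
endfacet
facet normal 0.541 -0.524 -0.658
outer loop
vertex -0.091 2.051 -2.509
vertex 0.437 2.299 -2.272
vertex 0.091 1.787 -2.149
endloop
endfacet
facet normal -0.875 -0.475 0.094
outer loop
vertex -0.091 2.051 -2.509
vertex 0.091 1.787 -2.149
vertex -0.617 3.321 -0.988
endloop
endfacet
facet normal 0.541 -0.524 -0.658
outer loop
vertex 0.091 1.787 -2.149
vertex 0.437 2.299 -2.272
vertex 0.476 1.823 -1.861
endloop
endfacet
facet normal -0.408 -0.663 0.628
outer loop
vertex 0.091 1.787 -2.149
vertex 0.476 1.823 -1.861
vertex -0.617 3.321 -0.988
endloop
endfacet
facet normal 0.541 -0.524 -0.658
outer loop
vertex 0.476 1.823 -1.861
vertex 0.437 2.299 -2.272
vertex 0.838 2.137 -1.813
endloop
endfacet
facet normal 0.206 -0.376 0.903
outer loop
vertex 0.476 1.823 -1.861
vertex 0.838 2.137 -1.813
vertex -0.617 3.321 -0.988
endloop
endfacet
facet normal 0.541 -0.524 -0.658
outer loop
vertex 0.838 2.137 -1.813
vertex 0.437 2.299 -2.272
vertex 0.966 2.547 -2.034
endloop
endfacet
facet normal 0.610 0.220 0.761
outer loop
vertex 0.838 2.137 -1.813
vertex 0.966 2.547 -2.034
vertex -0.617 3.321 -0.988
endloop
endfacet

endsolid


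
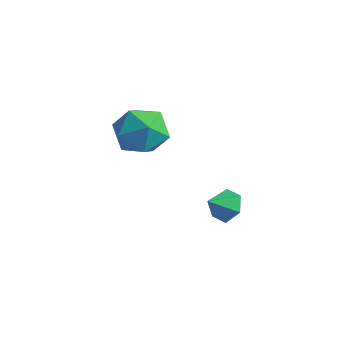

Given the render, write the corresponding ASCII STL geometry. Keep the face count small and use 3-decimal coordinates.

solid 
facet normal 0.151 0.790 -0.594
outer loop
vertex 0.824 4.341 -1.998
vertex 0.453 3.955 -2.606
vertex 0.024 4.418 -2.099
endloop
endfacet
facet normal -0.117 0.085 0.990
outer loop
vertex 0.824 4.341 -1.998
vertex 0.024 4.418 -2.099
vertex 0.287 3.085 -1.954
endloop
endfacet
facet normal 0.151 0.790 -0.594
outer loop
vertex 0.024 4.418 -2.099
vertex 0.453 3.955 -2.606
vertex -0.347 4.032 -2.707
endloop
endfacet
facet normal -0.820 -0.100 0.564
outer loop
vertex 0.024 4.418 -2.099
vertex -0.347 4.032 -2.707
vertex 0.287 3.085 -1.954
endloop
endfacet
facet normal 0.151 0.790 -0.594
outer loop
vertex -0.347 4.032 -2.707
vertex 0.453 3.955 -2.606
vertex 0.082 3.569 -3.214
endloop
endfacet
facet normal -0.785 -0.610 -0.107
outer loop
vertex -0.347 4.032 -2.707
vertex 0.082 3.569 -3.214
vertex 0.287 3.085 -1.954
endloop
endfacet
facet normal 0.150 0.791 -0.594
outer loop
vertex 0.082 3.569 -3.214
vertex 0.453 3.955 -2.606
vertex 0.882 3.492 -3.114
endloop
endfacet
facet normal -0.046 -0.935 -0.352
outer loop
vertex 0.082 3.569 -3.214
vertex 0.882 3.492 -3.114
vertex 0.287 3.085 -1.954
endloop
endfacet
facet normal 0.150 0.791 -0.594
outer loop
vertex 0.882 3.492 -3.114
vertex 0.453 3.955 -2.606
vertex 1.253 3.878 -2.506
endloop
endfacet
facet normal 0.658 -0.749 0.074
outer loop
vertex 0.882 3.492 -3.114
vertex 1.253 3.878 -2.506
vertex 0.287 3.085 -1.954
endloop
endfacet
facet normal 0.150 0.791 -0.594
outer loop
vertex 1.253 3.878 -2.506
vertex 0.453 3.955 -2.606
vertex 0.824 4.341 -1.998
endloop
endfacet
facet normal 0.623 -0.240 0.745
outer loop
vertex 1.253 3.878 -2.506
vertex 0.824 4.341 -1.998
vertex 0.287 3.085 -1.954
endloop
endfacet
facet normal 0.252 0.060 0.966
outer loop
vertex -1.202 2.069 2.87
vertex -1.844 1.071 3.099
vertex -0.675 0.983 2.8
endloop
endfacet
facet normal 0.763 0.335 0.552
outer loop
vertex -1.202 2.069 2.87
vertex -0.675 0.983 2.8
vertex -0.439 1.824 1.964
endloop
endfacet
facet normal 0.477 0.863 0.168
outer loop
vertex -1.202 2.069 2.87
vertex -0.439 1.824 1.964
vertex -1.462 2.432 1.746
endloop
endfacet
facet normal -0.213 0.914 0.344
outer loop
vertex -1.202 2.069 2.87
vertex -1.462 2.432 1.746
vertex -2.33 1.966 2.447
endloop
endfacet
facet normal -0.352 0.419 0.837
outer loop
vertex -1.202 2.069 2.87
vertex -2.33 1.966 2.447
vertex -1.844 1.071 3.099
endloop
endfacet
facet normal 0.979 -0.175 0.101
outer loop
vertex -0.439 1.824 1.964
vertex -0.675 0.983 2.8
vertex -0.61 0.674 1.633
endloop
endfacet
facet normal 0.150 -0.619 0.771
outer loop
vertex -0.675 0.983 2.8
vertex -1.844 1.071 3.099
vertex -1.478 0.208 2.334
endloop
endfacet
facet normal -0.826 -0.039 0.562
outer loop
vertex -1.844 1.071 3.099
vertex -2.33 1.966 2.447
vertex -2.501 0.816 2.116
endloop
endfacet
facet normal -0.601 0.764 -0.236
outer loop
vertex -2.33 1.966 2.447
vertex -1.462 2.432 1.746
vertex -2.265 1.657 1.28
endloop
endfacet
facet normal 0.515 0.680 -0.521
outer loop
vertex -1.462 2.432 1.746
vertex -0.439 1.824 1.964
vertex -1.096 1.569 0.981
endloop
endfacet
facet normal 0.213 -0.914 -0.344
outer loop
vertex -1.738 0.571 1.21
vertex -0.61 0.674 1.633
vertex -1.478 0.208 2.334
endloop
endfacet
facet normal -0.477 -0.863 -0.168
outer loop
vertex -1.738 0.571 1.21
vertex -1.478 0.208 2.334
vertex -2.501 0.816 2.116
endloop
endfacet
facet normal -0.763 -0.335 -0.552
outer loop
vertex -1.738 0.571 1.21
vertex -2.501 0.816 2.116
vertex -2.265 1.657 1.28
endloop
endfacet
facet normal -0.252 -0.060 -0.966
outer loop
vertex -1.738 0.571 1.21
vertex -2.265 1.657 1.28
vertex -1.096 1.569 0.981
endloop
endfacet
facet normal 0.352 -0.419 -0.837
outer loop
vertex -1.738 0.571 1.21
vertex -1.096 1.569 0.981
vertex -0.61 0.674 1.633
endloop
endfacet
facet normal 0.601 -0.764 0.236
outer loop
vertex -1.478 0.208 2.334
vertex -0.61 0.674 1.633
vertex -0.675 0.983 2.8
endloop
endfacet
facet normal -0.515 -0.680 0.521
outer loop
vertex -2.501 0.816 2.116
vertex -1.478 0.208 2.334
vertex -1.844 1.071 3.099
endloop
endfacet
facet normal -0.979 0.175 -0.101
outer loop
vertex -2.265 1.657 1.28
vertex -2.501 0.816 2.116
vertex -2.33 1.966 2.447
endloop
endfacet
facet normal -0.150 0.619 -0.771
outer loop
vertex -1.096 1.569 0.981
vertex -2.265 1.657 1.28
vertex -1.462 2.432 1.746
endloop
endfacet
facet normal 0.826 0.039 -0.562
outer loop
vertex -0.61 0.674 1.633
vertex -1.096 1.569 0.981
vertex -0.439 1.824 1.964
endloop
endfacet

endsolid


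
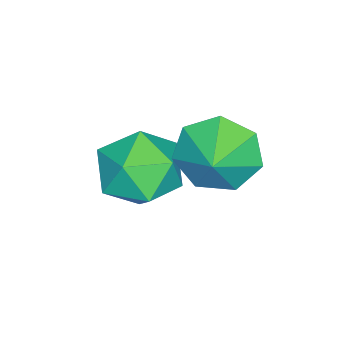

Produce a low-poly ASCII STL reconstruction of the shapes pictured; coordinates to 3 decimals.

solid 
facet normal -0.449 0.472 0.758
outer loop
vertex -0.584 2.127 -1.896
vertex 0.012 1.483 -1.142
vertex 0.445 2.49 -1.513
endloop
endfacet
facet normal -0.389 0.901 0.191
outer loop
vertex -0.584 2.127 -1.896
vertex 0.445 2.49 -1.513
vertex 0.169 2.607 -2.63
endloop
endfacet
facet normal -0.724 0.590 -0.357
outer loop
vertex -0.584 2.127 -1.896
vertex 0.169 2.607 -2.63
vertex -0.434 1.674 -2.949
endloop
endfacet
facet normal -0.991 -0.031 -0.128
outer loop
vertex -0.584 2.127 -1.896
vertex -0.434 1.674 -2.949
vertex -0.531 0.979 -2.03
endloop
endfacet
facet normal -0.821 -0.103 0.561
outer loop
vertex -0.584 2.127 -1.896
vertex -0.531 0.979 -2.03
vertex 0.012 1.483 -1.142
endloop
endfacet
facet normal 0.303 0.953 0.025
outer loop
vertex 0.169 2.607 -2.63
vertex 0.445 2.49 -1.513
vertex 1.231 2.261 -2.33
endloop
endfacet
facet normal 0.207 0.259 0.944
outer loop
vertex 0.445 2.49 -1.513
vertex 0.012 1.483 -1.142
vertex 1.134 1.566 -1.411
endloop
endfacet
facet normal -0.396 -0.674 0.624
outer loop
vertex 0.012 1.483 -1.142
vertex -0.531 0.979 -2.03
vertex 0.531 0.633 -1.73
endloop
endfacet
facet normal -0.672 -0.555 -0.491
outer loop
vertex -0.531 0.979 -2.03
vertex -0.434 1.674 -2.949
vertex 0.255 0.75 -2.847
endloop
endfacet
facet normal -0.240 0.449 -0.861
outer loop
vertex -0.434 1.674 -2.949
vertex 0.169 2.607 -2.63
vertex 0.688 1.757 -3.218
endloop
endfacet
facet normal 0.991 0.031 0.128
outer loop
vertex 1.284 1.113 -2.464
vertex 1.231 2.261 -2.33
vertex 1.134 1.566 -1.411
endloop
endfacet
facet normal 0.724 -0.590 0.357
outer loop
vertex 1.284 1.113 -2.464
vertex 1.134 1.566 -1.411
vertex 0.531 0.633 -1.73
endloop
endfacet
facet normal 0.389 -0.901 -0.191
outer loop
vertex 1.284 1.113 -2.464
vertex 0.531 0.633 -1.73
vertex 0.255 0.75 -2.847
endloop
endfacet
facet normal 0.449 -0.472 -0.758
outer loop
vertex 1.284 1.113 -2.464
vertex 0.255 0.75 -2.847
vertex 0.688 1.757 -3.218
endloop
endfacet
facet normal 0.821 0.103 -0.561
outer loop
vertex 1.284 1.113 -2.464
vertex 0.688 1.757 -3.218
vertex 1.231 2.261 -2.33
endloop
endfacet
facet normal 0.672 0.555 0.491
outer loop
vertex 1.134 1.566 -1.411
vertex 1.231 2.261 -2.33
vertex 0.445 2.49 -1.513
endloop
endfacet
facet normal 0.240 -0.449 0.861
outer loop
vertex 0.531 0.633 -1.73
vertex 1.134 1.566 -1.411
vertex 0.012 1.483 -1.142
endloop
endfacet
facet normal -0.303 -0.953 -0.025
outer loop
vertex 0.255 0.75 -2.847
vertex 0.531 0.633 -1.73
vertex -0.531 0.979 -2.03
endloop
endfacet
facet normal -0.207 -0.259 -0.944
outer loop
vertex 0.688 1.757 -3.218
vertex 0.255 0.75 -2.847
vertex -0.434 1.674 -2.949
endloop
endfacet
facet normal 0.396 0.674 -0.624
outer loop
vertex 1.231 2.261 -2.33
vertex 0.688 1.757 -3.218
vertex 0.169 2.607 -2.63
endloop
endfacet
facet normal -0.860 -0.230 -0.456
outer loop
vertex 0.53 3.079 -2.08
vertex -0.009 3.393 -1.222
vertex 0.285 3.965 -2.065
endloop
endfacet
facet normal 0.905 0.256 -0.338
outer loop
vertex 0.53 3.079 -2.08
vertex 0.285 3.965 -2.065
vertex 0.869 3.627 -0.758
endloop
endfacet
facet normal -0.860 -0.230 -0.456
outer loop
vertex 0.285 3.965 -2.065
vertex -0.009 3.393 -1.222
vertex -0.181 4.421 -1.416
endloop
endfacet
facet normal 0.634 0.769 -0.085
outer loop
vertex 0.285 3.965 -2.065
vertex -0.181 4.421 -1.416
vertex 0.869 3.627 -0.758
endloop
endfacet
facet normal -0.860 -0.230 -0.456
outer loop
vertex -0.181 4.421 -1.416
vertex -0.009 3.393 -1.222
vertex -0.517 4.102 -0.621
endloop
endfacet
facet normal 0.328 0.821 0.468
outer loop
vertex -0.181 4.421 -1.416
vertex -0.517 4.102 -0.621
vertex 0.869 3.627 -0.758
endloop
endfacet
facet normal -0.860 -0.230 -0.456
outer loop
vertex -0.517 4.102 -0.621
vertex -0.009 3.393 -1.222
vertex -0.47 3.249 -0.279
endloop
endfacet
facet normal 0.217 0.374 0.902
outer loop
vertex -0.517 4.102 -0.621
vertex -0.47 3.249 -0.279
vertex 0.869 3.627 -0.758
endloop
endfacet
facet normal -0.860 -0.230 -0.456
outer loop
vertex -0.47 3.249 -0.279
vertex -0.009 3.393 -1.222
vertex -0.076 2.505 -0.648
endloop
endfacet
facet normal 0.386 -0.238 0.891
outer loop
vertex -0.47 3.249 -0.279
vertex -0.076 2.505 -0.648
vertex 0.869 3.627 -0.758
endloop
endfacet
facet normal -0.859 -0.230 -0.457
outer loop
vertex -0.076 2.505 -0.648
vertex -0.009 3.393 -1.222
vertex 0.37 2.429 -1.449
endloop
endfacet
facet normal 0.706 -0.551 0.445
outer loop
vertex -0.076 2.505 -0.648
vertex 0.37 2.429 -1.449
vertex 0.869 3.627 -0.758
endloop
endfacet
facet normal -0.860 -0.231 -0.456
outer loop
vertex 0.37 2.429 -1.449
vertex -0.009 3.393 -1.222
vertex 0.53 3.079 -2.08
endloop
endfacet
facet normal 0.938 -0.331 -0.103
outer loop
vertex 0.37 2.429 -1.449
vertex 0.53 3.079 -2.08
vertex 0.869 3.627 -0.758
endloop
endfacet

endsolid


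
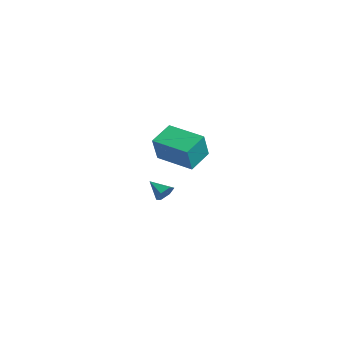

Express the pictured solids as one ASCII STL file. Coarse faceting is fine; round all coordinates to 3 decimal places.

solid 
facet normal 0.790 0.357 -0.498
outer loop
vertex 2.645 -0.598 1.952
vertex 2.331 -0.224 1.722
vertex 2.578 -0.118 2.19
endloop
endfacet
facet normal 0.222 -0.408 0.886
outer loop
vertex 2.645 -0.598 1.952
vertex 2.578 -0.118 2.19
vertex 1.509 -0.596 2.238
endloop
endfacet
facet normal 0.790 0.359 -0.498
outer loop
vertex 2.578 -0.118 2.19
vertex 2.331 -0.224 1.722
vertex 2.263 0.256 1.96
endloop
endfacet
facet normal -0.149 0.424 0.893
outer loop
vertex 2.578 -0.118 2.19
vertex 2.263 0.256 1.96
vertex 1.509 -0.596 2.238
endloop
endfacet
facet normal 0.791 0.358 -0.496
outer loop
vertex 2.263 0.256 1.96
vertex 2.331 -0.224 1.722
vertex 2.017 0.15 1.491
endloop
endfacet
facet normal -0.697 0.686 0.211
outer loop
vertex 2.263 0.256 1.96
vertex 2.017 0.15 1.491
vertex 1.509 -0.596 2.238
endloop
endfacet
facet normal 0.791 0.358 -0.496
outer loop
vertex 2.017 0.15 1.491
vertex 2.331 -0.224 1.722
vertex 2.085 -0.33 1.253
endloop
endfacet
facet normal -0.871 0.114 -0.478
outer loop
vertex 2.017 0.15 1.491
vertex 2.085 -0.33 1.253
vertex 1.509 -0.596 2.238
endloop
endfacet
facet normal 0.791 0.358 -0.496
outer loop
vertex 2.085 -0.33 1.253
vertex 2.331 -0.224 1.722
vertex 2.399 -0.704 1.484
endloop
endfacet
facet normal -0.498 -0.718 -0.485
outer loop
vertex 2.085 -0.33 1.253
vertex 2.399 -0.704 1.484
vertex 1.509 -0.596 2.238
endloop
endfacet
facet normal 0.791 0.358 -0.497
outer loop
vertex 2.399 -0.704 1.484
vertex 2.331 -0.224 1.722
vertex 2.645 -0.598 1.952
endloop
endfacet
facet normal 0.048 -0.979 0.197
outer loop
vertex 2.399 -0.704 1.484
vertex 2.645 -0.598 1.952
vertex 1.509 -0.596 2.238
endloop
endfacet
facet normal -0.878 -0.462 0.124
outer loop
vertex -4.199 2.345 1.98
vertex -4.744 3.544 2.585
vertex -4.674 2.86 0.531
endloop
endfacet
facet normal 0.376 -0.827 -0.417
outer loop
vertex -2.856 3.816 0.275
vertex -4.199 2.345 1.98
vertex -4.674 2.86 0.531
endloop
endfacet
facet normal -0.878 -0.462 0.124
outer loop
vertex -4.674 2.86 0.531
vertex -4.744 3.544 2.585
vertex -5.219 4.059 1.136
endloop
endfacet
facet normal -0.295 0.320 -0.900
outer loop
vertex -5.219 4.059 1.136
vertex -2.856 3.816 0.275
vertex -4.674 2.86 0.531
endloop
endfacet
facet normal 0.295 -0.320 0.900
outer loop
vertex -4.199 2.345 1.98
vertex -2.926 4.5 2.329
vertex -4.744 3.544 2.585
endloop
endfacet
facet normal 0.376 -0.827 -0.417
outer loop
vertex -2.381 3.301 1.724
vertex -4.199 2.345 1.98
vertex -2.856 3.816 0.275
endloop
endfacet
facet normal 0.295 -0.320 0.900
outer loop
vertex -2.381 3.301 1.724
vertex -2.926 4.5 2.329
vertex -4.199 2.345 1.98
endloop
endfacet
facet normal -0.376 0.827 0.417
outer loop
vertex -4.744 3.544 2.585
vertex -2.926 4.5 2.329
vertex -5.219 4.059 1.136
endloop
endfacet
facet normal -0.295 0.320 -0.900
outer loop
vertex -3.401 5.015 0.88
vertex -2.856 3.816 0.275
vertex -5.219 4.059 1.136
endloop
endfacet
facet normal -0.376 0.827 0.417
outer loop
vertex -5.219 4.059 1.136
vertex -2.926 4.5 2.329
vertex -3.401 5.015 0.88
endloop
endfacet
facet normal 0.878 0.462 -0.124
outer loop
vertex -3.401 5.015 0.88
vertex -2.381 3.301 1.724
vertex -2.856 3.816 0.275
endloop
endfacet
facet normal 0.878 0.462 -0.124
outer loop
vertex -2.926 4.5 2.329
vertex -2.381 3.301 1.724
vertex -3.401 5.015 0.88
endloop
endfacet

endsolid


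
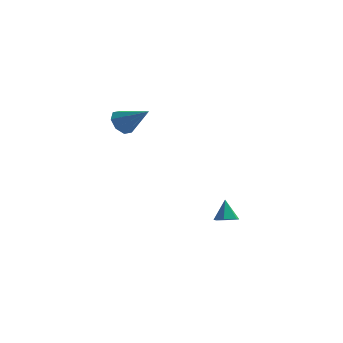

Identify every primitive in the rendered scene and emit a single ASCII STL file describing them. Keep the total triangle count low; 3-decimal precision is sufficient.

solid 
facet normal -0.774 0.269 -0.574
outer loop
vertex -1.045 0.489 2.436
vertex -1.497 0.516 3.058
vertex -1.048 1.021 2.689
endloop
endfacet
facet normal 0.878 0.209 -0.430
outer loop
vertex -1.045 0.489 2.436
vertex -1.048 1.021 2.689
vertex -0.143 0.044 4.062
endloop
endfacet
facet normal -0.774 0.269 -0.573
outer loop
vertex -1.048 1.021 2.689
vertex -1.497 0.516 3.058
vertex -1.314 1.257 3.159
endloop
endfacet
facet normal 0.703 0.710 0.042
outer loop
vertex -1.048 1.021 2.689
vertex -1.314 1.257 3.159
vertex -0.143 0.044 4.062
endloop
endfacet
facet normal -0.774 0.269 -0.572
outer loop
vertex -1.314 1.257 3.159
vertex -1.497 0.516 3.058
vertex -1.687 1.058 3.57
endloop
endfacet
facet normal 0.286 0.734 0.615
outer loop
vertex -1.314 1.257 3.159
vertex -1.687 1.058 3.57
vertex -0.143 0.044 4.062
endloop
endfacet
facet normal -0.774 0.270 -0.573
outer loop
vertex -1.687 1.058 3.57
vertex -1.497 0.516 3.058
vertex -1.949 0.542 3.681
endloop
endfacet
facet normal -0.127 0.270 0.955
outer loop
vertex -1.687 1.058 3.57
vertex -1.949 0.542 3.681
vertex -0.143 0.044 4.062
endloop
endfacet
facet normal -0.774 0.269 -0.573
outer loop
vertex -1.949 0.542 3.681
vertex -1.497 0.516 3.058
vertex -1.946 0.01 3.427
endloop
endfacet
facet normal -0.296 -0.413 0.861
outer loop
vertex -1.949 0.542 3.681
vertex -1.946 0.01 3.427
vertex -0.143 0.044 4.062
endloop
endfacet
facet normal -0.774 0.269 -0.573
outer loop
vertex -1.946 0.01 3.427
vertex -1.497 0.516 3.058
vertex -1.68 -0.226 2.957
endloop
endfacet
facet normal -0.120 -0.913 0.390
outer loop
vertex -1.946 0.01 3.427
vertex -1.68 -0.226 2.957
vertex -0.143 0.044 4.062
endloop
endfacet
facet normal -0.774 0.269 -0.573
outer loop
vertex -1.68 -0.226 2.957
vertex -1.497 0.516 3.058
vertex -1.307 -0.027 2.547
endloop
endfacet
facet normal 0.297 -0.937 -0.184
outer loop
vertex -1.68 -0.226 2.957
vertex -1.307 -0.027 2.547
vertex -0.143 0.044 4.062
endloop
endfacet
facet normal -0.773 0.269 -0.574
outer loop
vertex -1.307 -0.027 2.547
vertex -1.497 0.516 3.058
vertex -1.045 0.489 2.436
endloop
endfacet
facet normal 0.709 -0.473 -0.523
outer loop
vertex -1.307 -0.027 2.547
vertex -1.045 0.489 2.436
vertex -0.143 0.044 4.062
endloop
endfacet
facet normal 0.122 -0.483 -0.867
outer loop
vertex 3.884 1.284 -3.373
vertex 3.354 1.576 -3.61
vertex 3.938 1.853 -3.682
endloop
endfacet
facet normal 0.847 0.189 0.496
outer loop
vertex 3.884 1.284 -3.373
vertex 3.938 1.853 -3.682
vertex 3.206 2.164 -2.55
endloop
endfacet
facet normal 0.121 -0.481 -0.868
outer loop
vertex 3.938 1.853 -3.682
vertex 3.354 1.576 -3.61
vertex 3.408 2.146 -3.918
endloop
endfacet
facet normal 0.464 0.884 0.057
outer loop
vertex 3.938 1.853 -3.682
vertex 3.408 2.146 -3.918
vertex 3.206 2.164 -2.55
endloop
endfacet
facet normal 0.121 -0.481 -0.868
outer loop
vertex 3.408 2.146 -3.918
vertex 3.354 1.576 -3.61
vertex 2.824 1.869 -3.846
endloop
endfacet
facet normal -0.435 0.897 -0.076
outer loop
vertex 3.408 2.146 -3.918
vertex 2.824 1.869 -3.846
vertex 3.206 2.164 -2.55
endloop
endfacet
facet normal 0.120 -0.481 -0.868
outer loop
vertex 2.824 1.869 -3.846
vertex 3.354 1.576 -3.61
vertex 2.77 1.3 -3.538
endloop
endfacet
facet normal -0.949 0.215 0.231
outer loop
vertex 2.824 1.869 -3.846
vertex 2.77 1.3 -3.538
vertex 3.206 2.164 -2.55
endloop
endfacet
facet normal 0.121 -0.483 -0.867
outer loop
vertex 2.77 1.3 -3.538
vertex 3.354 1.576 -3.61
vertex 3.3 1.007 -3.301
endloop
endfacet
facet normal -0.565 -0.481 0.670
outer loop
vertex 2.77 1.3 -3.538
vertex 3.3 1.007 -3.301
vertex 3.206 2.164 -2.55
endloop
endfacet
facet normal 0.122 -0.483 -0.867
outer loop
vertex 3.3 1.007 -3.301
vertex 3.354 1.576 -3.61
vertex 3.884 1.284 -3.373
endloop
endfacet
facet normal 0.333 -0.494 0.803
outer loop
vertex 3.3 1.007 -3.301
vertex 3.884 1.284 -3.373
vertex 3.206 2.164 -2.55
endloop
endfacet

endsolid


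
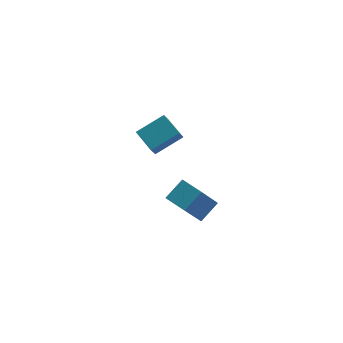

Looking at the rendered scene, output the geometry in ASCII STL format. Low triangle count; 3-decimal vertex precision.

solid 
facet normal -0.821 -0.338 -0.460
outer loop
vertex -2.632 0.456 3.054
vertex -3.3 1.48 3.495
vertex -2.426 0.883 2.373
endloop
endfacet
facet normal 0.514 -0.788 -0.339
outer loop
vertex -1.12 1.42 3.105
vertex -2.632 0.456 3.054
vertex -2.426 0.883 2.373
endloop
endfacet
facet normal -0.821 -0.337 -0.460
outer loop
vertex -2.426 0.883 2.373
vertex -3.3 1.48 3.495
vertex -3.094 1.908 2.814
endloop
endfacet
facet normal 0.248 0.515 -0.821
outer loop
vertex -3.094 1.908 2.814
vertex -1.12 1.42 3.105
vertex -2.426 0.883 2.373
endloop
endfacet
facet normal -0.248 -0.515 0.820
outer loop
vertex -2.632 0.456 3.054
vertex -1.994 2.017 4.227
vertex -3.3 1.48 3.495
endloop
endfacet
facet normal 0.514 -0.788 -0.340
outer loop
vertex -1.326 0.992 3.786
vertex -2.632 0.456 3.054
vertex -1.12 1.42 3.105
endloop
endfacet
facet normal -0.249 -0.515 0.820
outer loop
vertex -1.326 0.992 3.786
vertex -1.994 2.017 4.227
vertex -2.632 0.456 3.054
endloop
endfacet
facet normal -0.514 0.788 0.339
outer loop
vertex -3.3 1.48 3.495
vertex -1.994 2.017 4.227
vertex -3.094 1.908 2.814
endloop
endfacet
facet normal 0.248 0.515 -0.820
outer loop
vertex -1.788 2.444 3.546
vertex -1.12 1.42 3.105
vertex -3.094 1.908 2.814
endloop
endfacet
facet normal -0.514 0.788 0.339
outer loop
vertex -3.094 1.908 2.814
vertex -1.994 2.017 4.227
vertex -1.788 2.444 3.546
endloop
endfacet
facet normal 0.821 0.337 0.460
outer loop
vertex -1.788 2.444 3.546
vertex -1.326 0.992 3.786
vertex -1.12 1.42 3.105
endloop
endfacet
facet normal 0.821 0.337 0.460
outer loop
vertex -1.994 2.017 4.227
vertex -1.326 0.992 3.786
vertex -1.788 2.444 3.546
endloop
endfacet
facet normal -0.632 -0.528 -0.568
outer loop
vertex -1.31 -5.074 3.883
vertex -2.104 -4.22 3.973
vertex -0.547 -4.188 2.211
endloop
endfacet
facet normal 0.679 -0.730 -0.077
outer loop
vertex 0.204 -3.56 2.887
vertex -1.31 -5.074 3.883
vertex -0.547 -4.188 2.211
endloop
endfacet
facet normal -0.632 -0.528 -0.568
outer loop
vertex -0.547 -4.188 2.211
vertex -2.104 -4.22 3.973
vertex -1.342 -3.334 2.301
endloop
endfacet
facet normal 0.374 0.435 -0.819
outer loop
vertex -1.342 -3.334 2.301
vertex 0.204 -3.56 2.887
vertex -0.547 -4.188 2.211
endloop
endfacet
facet normal -0.374 -0.434 0.819
outer loop
vertex -1.31 -5.074 3.883
vertex -1.353 -3.592 4.649
vertex -2.104 -4.22 3.973
endloop
endfacet
facet normal 0.679 -0.730 -0.077
outer loop
vertex -0.558 -4.446 4.559
vertex -1.31 -5.074 3.883
vertex 0.204 -3.56 2.887
endloop
endfacet
facet normal -0.374 -0.434 0.819
outer loop
vertex -0.558 -4.446 4.559
vertex -1.353 -3.592 4.649
vertex -1.31 -5.074 3.883
endloop
endfacet
facet normal -0.679 0.730 0.077
outer loop
vertex -2.104 -4.22 3.973
vertex -1.353 -3.592 4.649
vertex -1.342 -3.334 2.301
endloop
endfacet
facet normal 0.374 0.434 -0.819
outer loop
vertex -0.59 -2.706 2.977
vertex 0.204 -3.56 2.887
vertex -1.342 -3.334 2.301
endloop
endfacet
facet normal -0.679 0.730 0.077
outer loop
vertex -1.342 -3.334 2.301
vertex -1.353 -3.592 4.649
vertex -0.59 -2.706 2.977
endloop
endfacet
facet normal 0.632 0.528 0.568
outer loop
vertex -0.59 -2.706 2.977
vertex -0.558 -4.446 4.559
vertex 0.204 -3.56 2.887
endloop
endfacet
facet normal 0.631 0.528 0.568
outer loop
vertex -1.353 -3.592 4.649
vertex -0.558 -4.446 4.559
vertex -0.59 -2.706 2.977
endloop
endfacet

endsolid


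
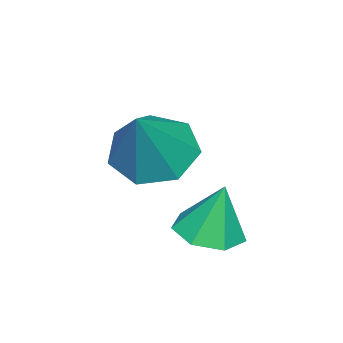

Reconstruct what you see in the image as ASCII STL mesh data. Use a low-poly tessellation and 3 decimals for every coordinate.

solid 
facet normal 0.032 -0.229 -0.973
outer loop
vertex -0.495 2.555 0.885
vertex -0.919 3.142 0.733
vertex -0.181 3.102 0.767
endloop
endfacet
facet normal 0.759 -0.312 0.571
outer loop
vertex -0.495 2.555 0.885
vertex -0.181 3.102 0.767
vertex -0.961 3.438 1.987
endloop
endfacet
facet normal 0.032 -0.231 -0.972
outer loop
vertex -0.181 3.102 0.767
vertex -0.919 3.142 0.733
vertex -0.422 3.679 0.622
endloop
endfacet
facet normal 0.808 0.437 0.396
outer loop
vertex -0.181 3.102 0.767
vertex -0.422 3.679 0.622
vertex -0.961 3.438 1.987
endloop
endfacet
facet normal 0.032 -0.230 -0.973
outer loop
vertex -0.422 3.679 0.622
vertex -0.919 3.142 0.733
vertex -1.037 3.852 0.561
endloop
endfacet
facet normal 0.238 0.936 0.259
outer loop
vertex -0.422 3.679 0.622
vertex -1.037 3.852 0.561
vertex -0.961 3.438 1.987
endloop
endfacet
facet normal 0.033 -0.230 -0.973
outer loop
vertex -1.037 3.852 0.561
vertex -0.919 3.142 0.733
vertex -1.564 3.49 0.629
endloop
endfacet
facet normal -0.523 0.811 0.263
outer loop
vertex -1.037 3.852 0.561
vertex -1.564 3.49 0.629
vertex -0.961 3.438 1.987
endloop
endfacet
facet normal 0.033 -0.230 -0.973
outer loop
vertex -1.564 3.49 0.629
vertex -0.919 3.142 0.733
vertex -1.604 2.866 0.775
endloop
endfacet
facet normal -0.901 0.153 0.406
outer loop
vertex -1.564 3.49 0.629
vertex -1.604 2.866 0.775
vertex -0.961 3.438 1.987
endloop
endfacet
facet normal 0.033 -0.229 -0.973
outer loop
vertex -1.604 2.866 0.775
vertex -0.919 3.142 0.733
vertex -1.129 2.45 0.889
endloop
endfacet
facet normal -0.611 -0.539 0.579
outer loop
vertex -1.604 2.866 0.775
vertex -1.129 2.45 0.889
vertex -0.961 3.438 1.987
endloop
endfacet
facet normal 0.032 -0.229 -0.973
outer loop
vertex -1.129 2.45 0.889
vertex -0.919 3.142 0.733
vertex -0.495 2.555 0.885
endloop
endfacet
facet normal 0.128 -0.747 0.653
outer loop
vertex -1.129 2.45 0.889
vertex -0.495 2.555 0.885
vertex -0.961 3.438 1.987
endloop
endfacet
facet normal -0.594 -0.085 -0.800
outer loop
vertex -1.007 2.463 1.906
vertex -1.443 1.745 2.306
vertex -1.646 2.651 2.361
endloop
endfacet
facet normal 0.381 0.911 0.158
outer loop
vertex -1.007 2.463 1.906
vertex -1.646 2.651 2.361
vertex -0.397 1.895 3.714
endloop
endfacet
facet normal -0.594 -0.085 -0.800
outer loop
vertex -1.646 2.651 2.361
vertex -1.443 1.745 2.306
vertex -2.132 2.157 2.774
endloop
endfacet
facet normal -0.226 0.746 0.626
outer loop
vertex -1.646 2.651 2.361
vertex -2.132 2.157 2.774
vertex -0.397 1.895 3.714
endloop
endfacet
facet normal -0.594 -0.085 -0.800
outer loop
vertex -2.132 2.157 2.774
vertex -1.443 1.745 2.306
vertex -2.099 1.353 2.835
endloop
endfacet
facet normal -0.470 0.048 0.881
outer loop
vertex -2.132 2.157 2.774
vertex -2.099 1.353 2.835
vertex -0.397 1.895 3.714
endloop
endfacet
facet normal -0.594 -0.085 -0.800
outer loop
vertex -2.099 1.353 2.835
vertex -1.443 1.745 2.306
vertex -1.571 0.844 2.497
endloop
endfacet
facet normal -0.168 -0.660 0.732
outer loop
vertex -2.099 1.353 2.835
vertex -1.571 0.844 2.497
vertex -0.397 1.895 3.714
endloop
endfacet
facet normal -0.594 -0.085 -0.800
outer loop
vertex -1.571 0.844 2.497
vertex -1.443 1.745 2.306
vertex -0.947 1.014 2.015
endloop
endfacet
facet normal 0.454 -0.843 0.290
outer loop
vertex -1.571 0.844 2.497
vertex -0.947 1.014 2.015
vertex -0.397 1.895 3.714
endloop
endfacet
facet normal -0.594 -0.084 -0.800
outer loop
vertex -0.947 1.014 2.015
vertex -1.443 1.745 2.306
vertex -0.695 1.735 1.752
endloop
endfacet
facet normal 0.925 -0.364 -0.111
outer loop
vertex -0.947 1.014 2.015
vertex -0.695 1.735 1.752
vertex -0.397 1.895 3.714
endloop
endfacet
facet normal -0.594 -0.085 -0.800
outer loop
vertex -0.695 1.735 1.752
vertex -1.443 1.745 2.306
vertex -1.007 2.463 1.906
endloop
endfacet
facet normal 0.892 0.418 -0.170
outer loop
vertex -0.695 1.735 1.752
vertex -1.007 2.463 1.906
vertex -0.397 1.895 3.714
endloop
endfacet

endsolid


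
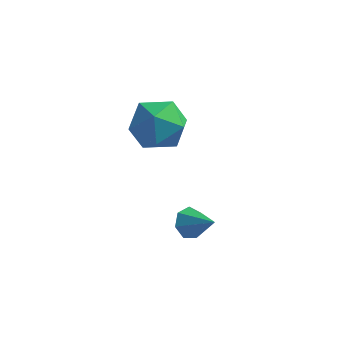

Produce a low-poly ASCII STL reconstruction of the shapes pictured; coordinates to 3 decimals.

solid 
facet normal -0.785 0.589 0.192
outer loop
vertex -1.757 0.434 -1.145
vertex -1.549 0.418 -0.244
vertex -1.19 1.074 -0.79
endloop
endfacet
facet normal -0.522 0.718 -0.460
outer loop
vertex -1.757 0.434 -1.145
vertex -1.19 1.074 -0.79
vertex -0.998 0.689 -1.609
endloop
endfacet
facet normal -0.545 0.110 -0.831
outer loop
vertex -1.757 0.434 -1.145
vertex -0.998 0.689 -1.609
vertex -1.238 -0.204 -1.57
endloop
endfacet
facet normal -0.822 -0.395 -0.410
outer loop
vertex -1.757 0.434 -1.145
vertex -1.238 -0.204 -1.57
vertex -1.579 -0.371 -0.726
endloop
endfacet
facet normal -0.970 -0.099 0.222
outer loop
vertex -1.757 0.434 -1.145
vertex -1.579 -0.371 -0.726
vertex -1.549 0.418 -0.244
endloop
endfacet
facet normal 0.162 0.907 -0.388
outer loop
vertex -0.998 0.689 -1.609
vertex -1.19 1.074 -0.79
vertex -0.321 0.831 -0.994
endloop
endfacet
facet normal -0.264 0.698 0.665
outer loop
vertex -1.19 1.074 -0.79
vertex -1.549 0.418 -0.244
vertex -0.662 0.664 -0.15
endloop
endfacet
facet normal -0.562 -0.415 0.715
outer loop
vertex -1.549 0.418 -0.244
vertex -1.579 -0.371 -0.726
vertex -0.902 -0.229 -0.111
endloop
endfacet
facet normal -0.323 -0.895 -0.307
outer loop
vertex -1.579 -0.371 -0.726
vertex -1.238 -0.204 -1.57
vertex -0.71 -0.614 -0.93
endloop
endfacet
facet normal 0.126 -0.077 -0.989
outer loop
vertex -1.238 -0.204 -1.57
vertex -0.998 0.689 -1.609
vertex -0.351 0.042 -1.476
endloop
endfacet
facet normal 0.822 0.395 0.410
outer loop
vertex -0.143 0.026 -0.575
vertex -0.321 0.831 -0.994
vertex -0.662 0.664 -0.15
endloop
endfacet
facet normal 0.545 -0.110 0.831
outer loop
vertex -0.143 0.026 -0.575
vertex -0.662 0.664 -0.15
vertex -0.902 -0.229 -0.111
endloop
endfacet
facet normal 0.522 -0.718 0.460
outer loop
vertex -0.143 0.026 -0.575
vertex -0.902 -0.229 -0.111
vertex -0.71 -0.614 -0.93
endloop
endfacet
facet normal 0.785 -0.589 -0.192
outer loop
vertex -0.143 0.026 -0.575
vertex -0.71 -0.614 -0.93
vertex -0.351 0.042 -1.476
endloop
endfacet
facet normal 0.970 0.099 -0.222
outer loop
vertex -0.143 0.026 -0.575
vertex -0.351 0.042 -1.476
vertex -0.321 0.831 -0.994
endloop
endfacet
facet normal 0.323 0.895 0.307
outer loop
vertex -0.662 0.664 -0.15
vertex -0.321 0.831 -0.994
vertex -1.19 1.074 -0.79
endloop
endfacet
facet normal -0.126 0.077 0.989
outer loop
vertex -0.902 -0.229 -0.111
vertex -0.662 0.664 -0.15
vertex -1.549 0.418 -0.244
endloop
endfacet
facet normal -0.162 -0.907 0.388
outer loop
vertex -0.71 -0.614 -0.93
vertex -0.902 -0.229 -0.111
vertex -1.579 -0.371 -0.726
endloop
endfacet
facet normal 0.264 -0.698 -0.665
outer loop
vertex -0.351 0.042 -1.476
vertex -0.71 -0.614 -0.93
vertex -1.238 -0.204 -1.57
endloop
endfacet
facet normal 0.562 0.415 -0.715
outer loop
vertex -0.321 0.831 -0.994
vertex -0.351 0.042 -1.476
vertex -0.998 0.689 -1.609
endloop
endfacet
facet normal -0.766 0.307 -0.565
outer loop
vertex 0.53 -0.231 -4.56
vertex 0.194 -0.497 -4.249
vertex 0.361 0.004 -4.203
endloop
endfacet
facet normal 0.795 0.606 -0.022
outer loop
vertex 0.53 -0.231 -4.56
vertex 0.361 0.004 -4.203
vertex 1.006 -0.823 -3.651
endloop
endfacet
facet normal -0.766 0.307 -0.564
outer loop
vertex 0.361 0.004 -4.203
vertex 0.194 -0.497 -4.249
vertex 0.066 -0.139 -3.88
endloop
endfacet
facet normal 0.352 0.694 0.628
outer loop
vertex 0.361 0.004 -4.203
vertex 0.066 -0.139 -3.88
vertex 1.006 -0.823 -3.651
endloop
endfacet
facet normal -0.766 0.308 -0.565
outer loop
vertex 0.066 -0.139 -3.88
vertex 0.194 -0.497 -4.249
vertex -0.133 -0.551 -3.835
endloop
endfacet
facet normal -0.119 0.164 0.979
outer loop
vertex 0.066 -0.139 -3.88
vertex -0.133 -0.551 -3.835
vertex 1.006 -0.823 -3.651
endloop
endfacet
facet normal -0.766 0.307 -0.565
outer loop
vertex -0.133 -0.551 -3.835
vertex 0.194 -0.497 -4.249
vertex -0.085 -0.923 -4.102
endloop
endfacet
facet normal -0.264 -0.585 0.767
outer loop
vertex -0.133 -0.551 -3.835
vertex -0.085 -0.923 -4.102
vertex 1.006 -0.823 -3.651
endloop
endfacet
facet normal -0.766 0.307 -0.564
outer loop
vertex -0.085 -0.923 -4.102
vertex 0.194 -0.497 -4.249
vertex 0.172 -0.974 -4.479
endloop
endfacet
facet normal 0.028 -0.988 0.152
outer loop
vertex -0.085 -0.923 -4.102
vertex 0.172 -0.974 -4.479
vertex 1.006 -0.823 -3.651
endloop
endfacet
facet normal -0.767 0.307 -0.564
outer loop
vertex 0.172 -0.974 -4.479
vertex 0.194 -0.497 -4.249
vertex 0.446 -0.666 -4.684
endloop
endfacet
facet normal 0.534 -0.743 -0.403
outer loop
vertex 0.172 -0.974 -4.479
vertex 0.446 -0.666 -4.684
vertex 1.006 -0.823 -3.651
endloop
endfacet
facet normal -0.766 0.309 -0.564
outer loop
vertex 0.446 -0.666 -4.684
vertex 0.194 -0.497 -4.249
vertex 0.53 -0.231 -4.56
endloop
endfacet
facet normal 0.877 -0.032 -0.480
outer loop
vertex 0.446 -0.666 -4.684
vertex 0.53 -0.231 -4.56
vertex 1.006 -0.823 -3.651
endloop
endfacet

endsolid


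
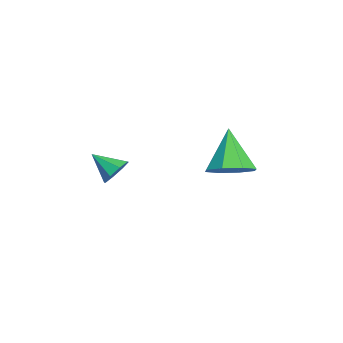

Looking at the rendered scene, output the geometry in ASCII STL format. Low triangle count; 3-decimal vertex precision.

solid 
facet normal 0.445 0.721 -0.531
outer loop
vertex 3.033 -2.133 -0.759
vertex 2.415 -1.892 -0.949
vertex 2.846 -1.771 -0.424
endloop
endfacet
facet normal 0.529 -0.413 0.741
outer loop
vertex 3.033 -2.133 -0.759
vertex 2.846 -1.771 -0.424
vertex 1.865 -2.788 -0.291
endloop
endfacet
facet normal 0.444 0.722 -0.531
outer loop
vertex 2.846 -1.771 -0.424
vertex 2.415 -1.892 -0.949
vertex 2.406 -1.48 -0.396
endloop
endfacet
facet normal 0.091 0.042 0.995
outer loop
vertex 2.846 -1.771 -0.424
vertex 2.406 -1.48 -0.396
vertex 1.865 -2.788 -0.291
endloop
endfacet
facet normal 0.443 0.722 -0.531
outer loop
vertex 2.406 -1.48 -0.396
vertex 2.415 -1.892 -0.949
vertex 1.971 -1.431 -0.692
endloop
endfacet
facet normal -0.518 0.279 0.808
outer loop
vertex 2.406 -1.48 -0.396
vertex 1.971 -1.431 -0.692
vertex 1.865 -2.788 -0.291
endloop
endfacet
facet normal 0.444 0.723 -0.530
outer loop
vertex 1.971 -1.431 -0.692
vertex 2.415 -1.892 -0.949
vertex 1.797 -1.652 -1.139
endloop
endfacet
facet normal -0.944 0.159 0.289
outer loop
vertex 1.971 -1.431 -0.692
vertex 1.797 -1.652 -1.139
vertex 1.865 -2.788 -0.291
endloop
endfacet
facet normal 0.444 0.722 -0.531
outer loop
vertex 1.797 -1.652 -1.139
vertex 2.415 -1.892 -0.949
vertex 1.985 -2.014 -1.474
endloop
endfacet
facet normal -0.934 -0.248 -0.257
outer loop
vertex 1.797 -1.652 -1.139
vertex 1.985 -2.014 -1.474
vertex 1.865 -2.788 -0.291
endloop
endfacet
facet normal 0.444 0.722 -0.531
outer loop
vertex 1.985 -2.014 -1.474
vertex 2.415 -1.892 -0.949
vertex 2.425 -2.305 -1.502
endloop
endfacet
facet normal -0.497 -0.702 -0.510
outer loop
vertex 1.985 -2.014 -1.474
vertex 2.425 -2.305 -1.502
vertex 1.865 -2.788 -0.291
endloop
endfacet
facet normal 0.444 0.722 -0.531
outer loop
vertex 2.425 -2.305 -1.502
vertex 2.415 -1.892 -0.949
vertex 2.859 -2.354 -1.206
endloop
endfacet
facet normal 0.114 -0.940 -0.322
outer loop
vertex 2.425 -2.305 -1.502
vertex 2.859 -2.354 -1.206
vertex 1.865 -2.788 -0.291
endloop
endfacet
facet normal 0.445 0.722 -0.530
outer loop
vertex 2.859 -2.354 -1.206
vertex 2.415 -1.892 -0.949
vertex 3.033 -2.133 -0.759
endloop
endfacet
facet normal 0.538 -0.820 0.196
outer loop
vertex 2.859 -2.354 -1.206
vertex 3.033 -2.133 -0.759
vertex 1.865 -2.788 -0.291
endloop
endfacet
facet normal 0.637 -0.003 -0.770
outer loop
vertex -0.433 3.037 -2.739
vertex -1.187 2.627 -3.361
vertex -0.876 3.608 -3.108
endloop
endfacet
facet normal 0.220 0.644 0.733
outer loop
vertex -0.433 3.037 -2.739
vertex -0.876 3.608 -3.108
vertex -2.513 2.633 -1.759
endloop
endfacet
facet normal 0.638 -0.004 -0.770
outer loop
vertex -0.876 3.608 -3.108
vertex -1.187 2.627 -3.361
vertex -1.501 3.604 -3.626
endloop
endfacet
facet normal -0.273 0.906 0.323
outer loop
vertex -0.876 3.608 -3.108
vertex -1.501 3.604 -3.626
vertex -2.513 2.633 -1.759
endloop
endfacet
facet normal 0.638 -0.004 -0.770
outer loop
vertex -1.501 3.604 -3.626
vertex -1.187 2.627 -3.361
vertex -1.942 3.027 -3.988
endloop
endfacet
facet normal -0.766 0.638 -0.083
outer loop
vertex -1.501 3.604 -3.626
vertex -1.942 3.027 -3.988
vertex -2.513 2.633 -1.759
endloop
endfacet
facet normal 0.638 -0.004 -0.770
outer loop
vertex -1.942 3.027 -3.988
vertex -1.187 2.627 -3.361
vertex -1.941 2.216 -3.983
endloop
endfacet
facet normal -0.969 -0.003 -0.249
outer loop
vertex -1.942 3.027 -3.988
vertex -1.941 2.216 -3.983
vertex -2.513 2.633 -1.759
endloop
endfacet
facet normal 0.637 -0.003 -0.770
outer loop
vertex -1.941 2.216 -3.983
vertex -1.187 2.627 -3.361
vertex -1.498 1.645 -3.614
endloop
endfacet
facet normal -0.763 -0.641 -0.076
outer loop
vertex -1.941 2.216 -3.983
vertex -1.498 1.645 -3.614
vertex -2.513 2.633 -1.759
endloop
endfacet
facet normal 0.637 -0.003 -0.771
outer loop
vertex -1.498 1.645 -3.614
vertex -1.187 2.627 -3.361
vertex -0.873 1.649 -3.097
endloop
endfacet
facet normal -0.270 -0.903 0.333
outer loop
vertex -1.498 1.645 -3.614
vertex -0.873 1.649 -3.097
vertex -2.513 2.633 -1.759
endloop
endfacet
facet normal 0.637 -0.003 -0.771
outer loop
vertex -0.873 1.649 -3.097
vertex -1.187 2.627 -3.361
vertex -0.432 2.226 -2.735
endloop
endfacet
facet normal 0.223 -0.635 0.740
outer loop
vertex -0.873 1.649 -3.097
vertex -0.432 2.226 -2.735
vertex -2.513 2.633 -1.759
endloop
endfacet
facet normal 0.637 -0.003 -0.771
outer loop
vertex -0.432 2.226 -2.735
vertex -1.187 2.627 -3.361
vertex -0.433 3.037 -2.739
endloop
endfacet
facet normal 0.425 0.005 0.905
outer loop
vertex -0.432 2.226 -2.735
vertex -0.433 3.037 -2.739
vertex -2.513 2.633 -1.759
endloop
endfacet

endsolid
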